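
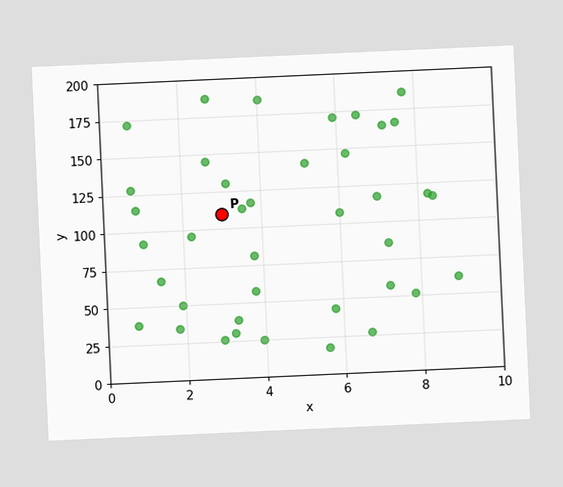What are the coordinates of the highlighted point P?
(3, 110)

The chart is tilted about 3° counter-clockwise. Following the gridlines from P to each axis, P sits at (3, 110).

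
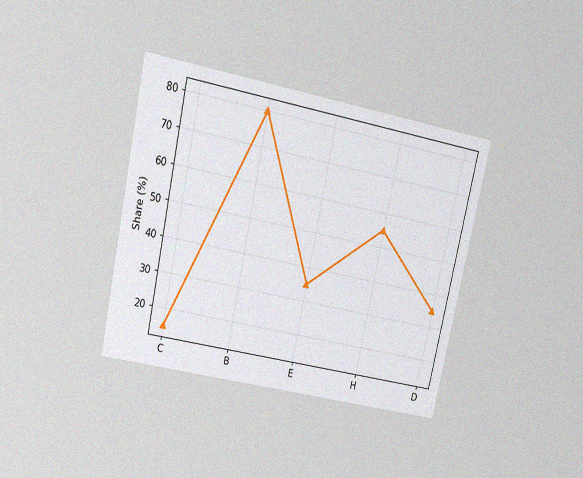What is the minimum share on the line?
The chart is tilted about 12° clockwise and viewed slightly from above, with some photo noise. The lowest point is at C, and reading across to the y-axis gives 15%.

15%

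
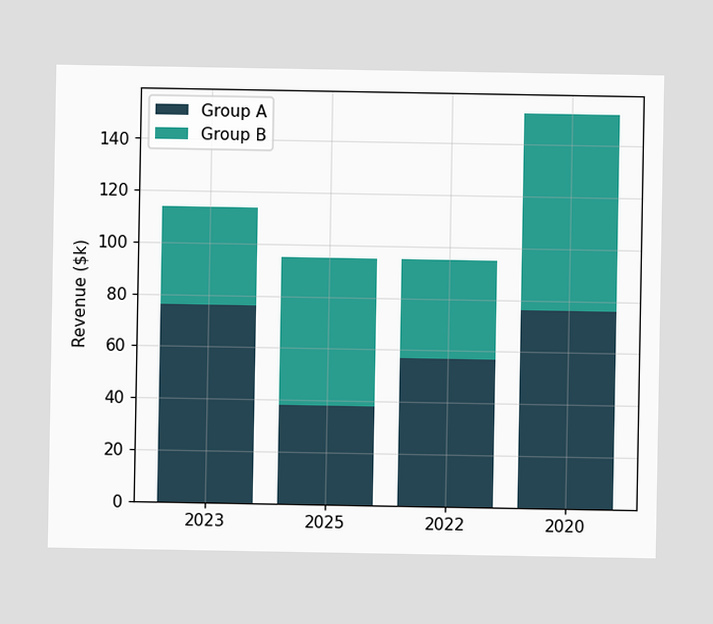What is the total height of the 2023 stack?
The 2023 stack's top reaches $114k on the y-axis.

$114k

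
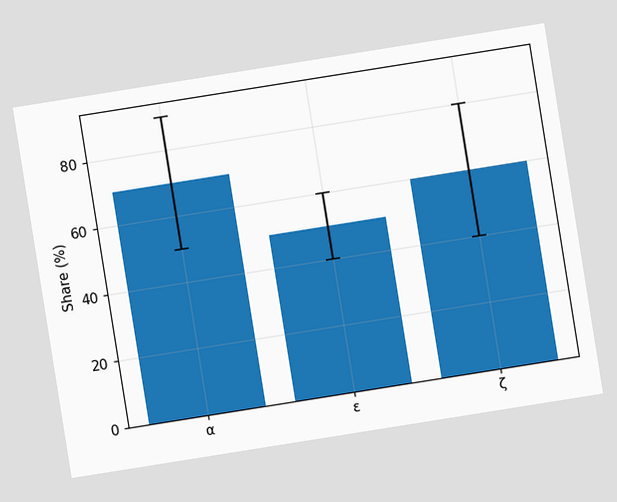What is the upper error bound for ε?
60%

The chart is tilted about 9° counter-clockwise. The ε bar's upper whisker reaches 60%.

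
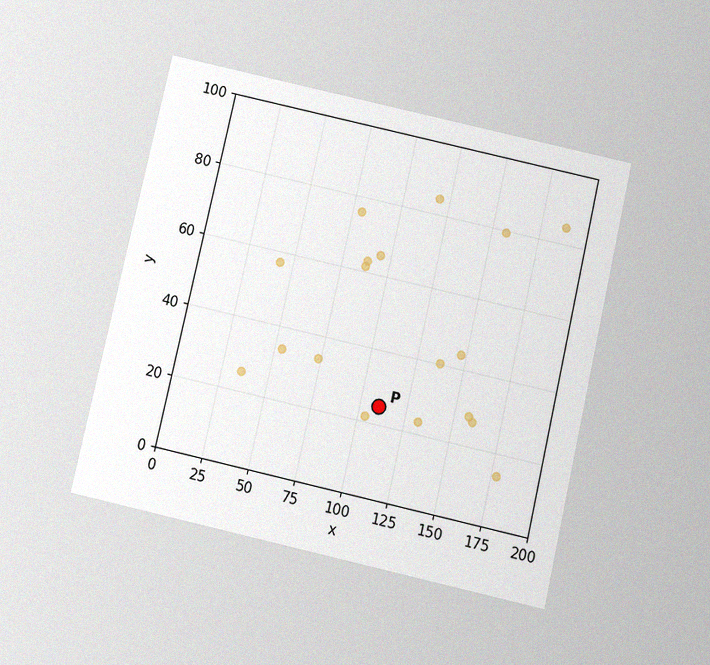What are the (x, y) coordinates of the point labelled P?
(110, 25)

The chart is tilted about 13° clockwise and viewed slightly from below, with some photo noise. Following the gridlines from P to each axis, P sits at (110, 25).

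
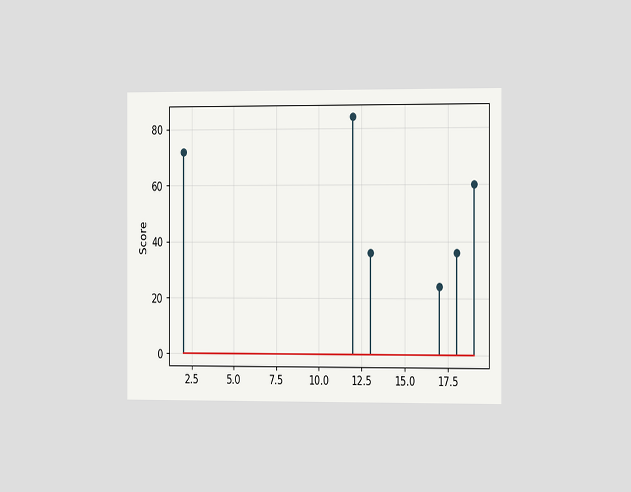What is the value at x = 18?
The chart is viewed slightly from the right. The stem at x=18 reaches 36.

36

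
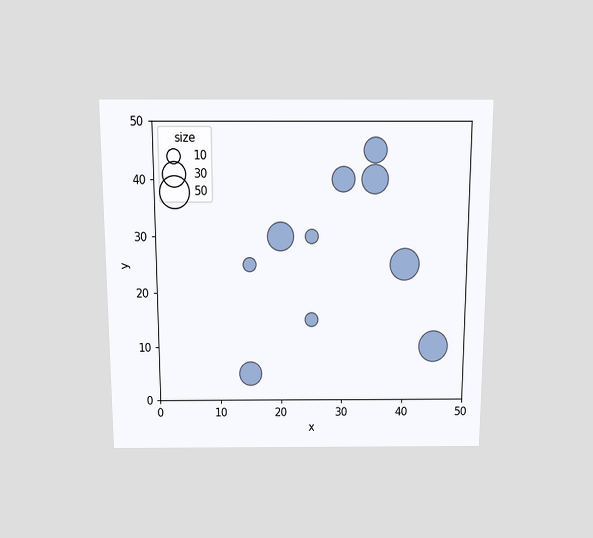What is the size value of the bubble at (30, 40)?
30

The chart is viewed slightly from above. Matching the bubble at (30, 40) against the size legend gives 30.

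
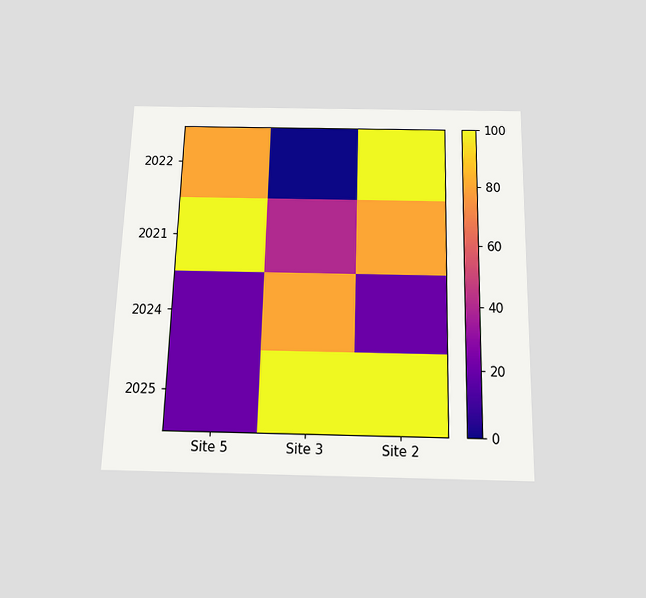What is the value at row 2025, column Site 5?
20

The chart is viewed slightly from below. Matching cell (2025, Site 5) against the colorbar gives 20.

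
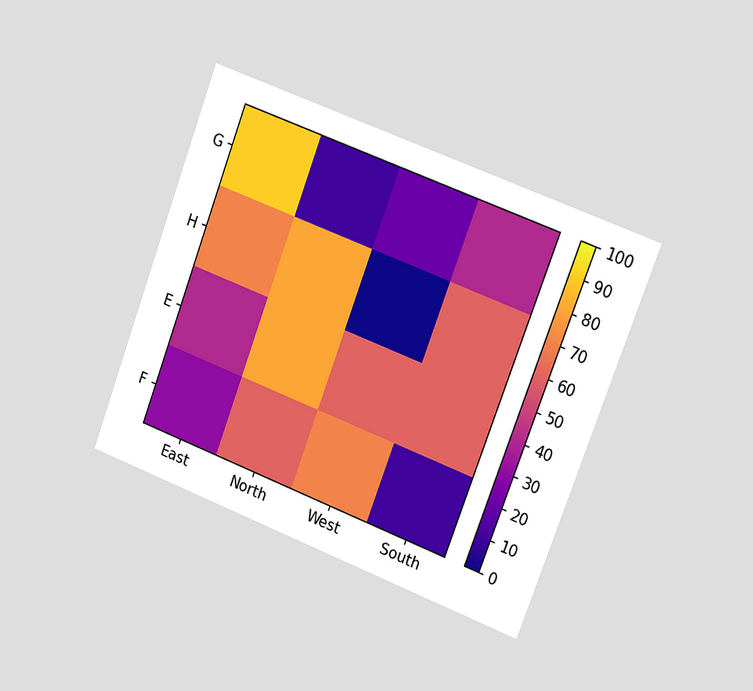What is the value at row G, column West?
The chart is tilted about 21° clockwise and viewed slightly from the right. Matching cell (G, West) against the colorbar gives 20.

20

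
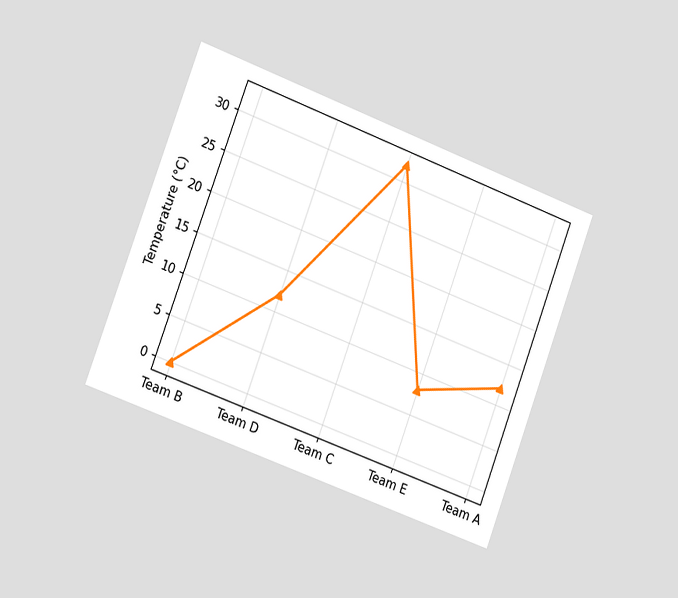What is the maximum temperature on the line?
The chart is tilted about 20° clockwise and viewed slightly from the left. The highest point is at Team C, and reading across to the y-axis gives 32°C.

32°C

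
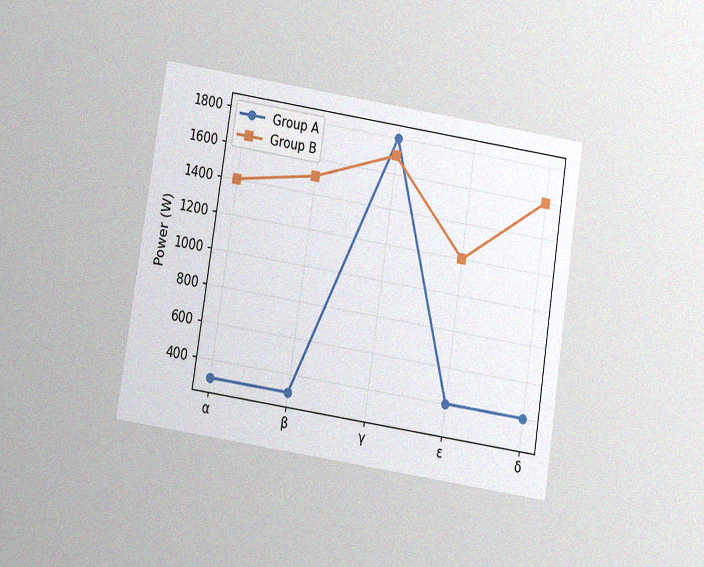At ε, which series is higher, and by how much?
Group B, by 800W

The chart is tilted about 9° clockwise and viewed slightly from below, with some photo noise. At ε, Group B sits above the other line by 800W.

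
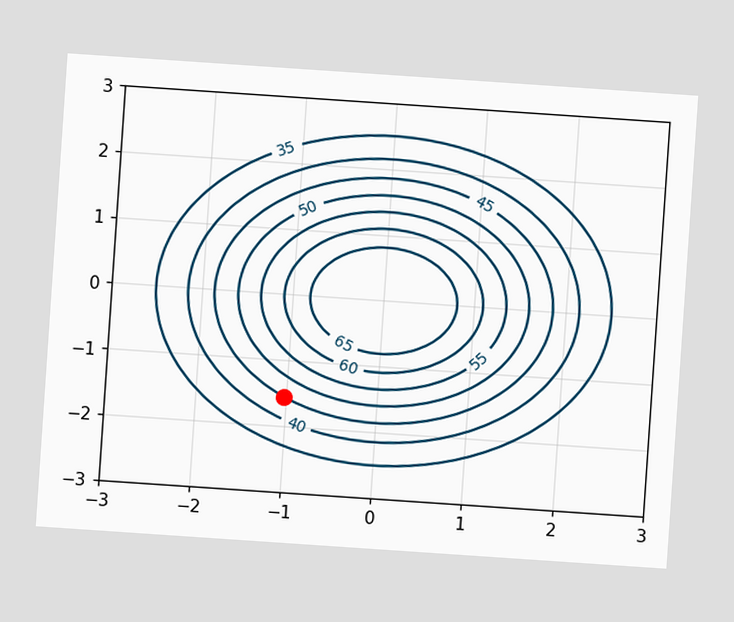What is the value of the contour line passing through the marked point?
The chart is tilted about 4° clockwise. The marked point sits on the contour labelled 45.

45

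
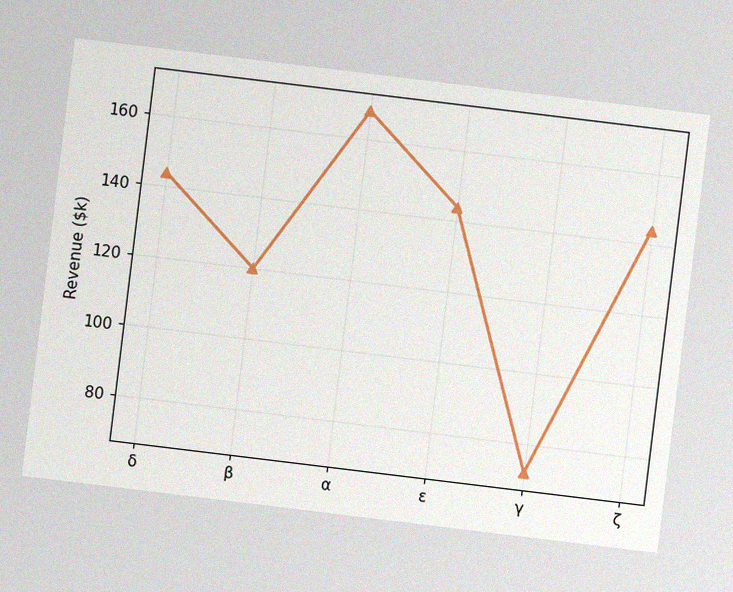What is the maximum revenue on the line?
$168k

The chart is tilted about 7° clockwise, with some photo noise. The highest point is at α, and reading across to the y-axis gives $168k.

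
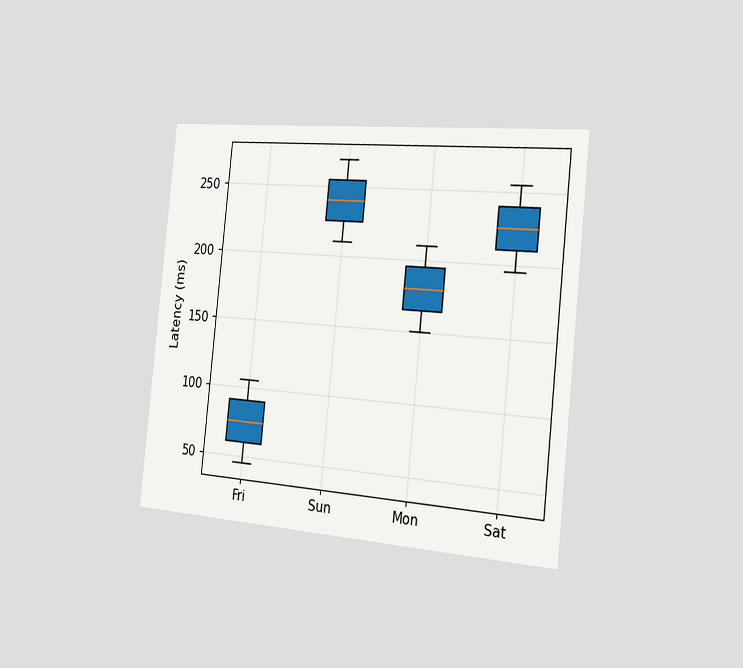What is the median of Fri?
The chart is tilted about 6° clockwise and viewed slightly from the right. The median line in the Fri box sits at 75ms.

75ms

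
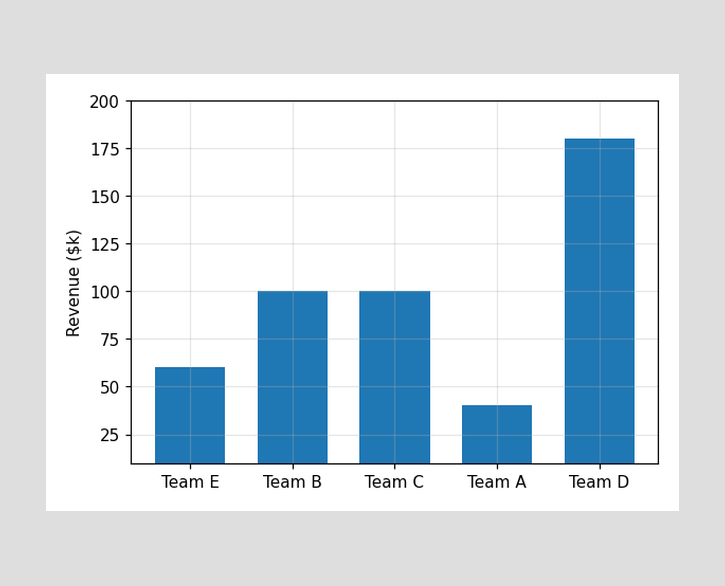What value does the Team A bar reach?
$40k

Reading along the chart's y-axis, the Team A bar reaches $40k.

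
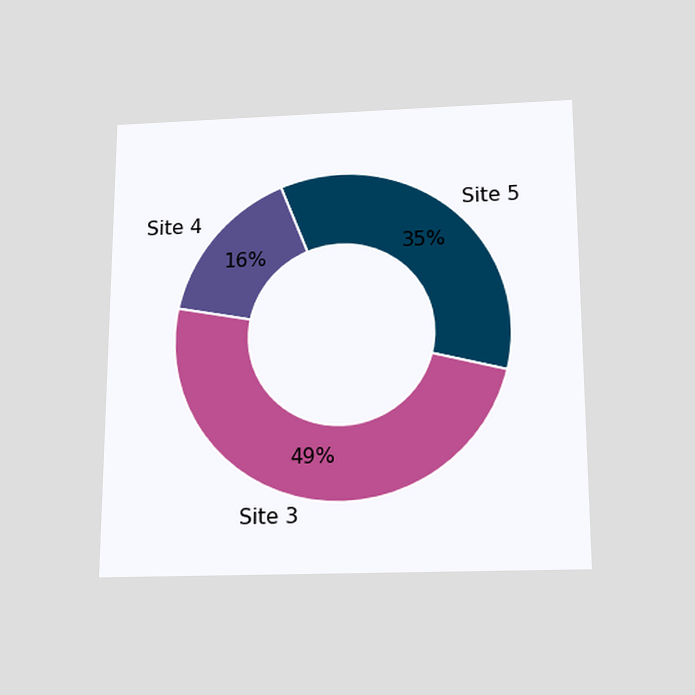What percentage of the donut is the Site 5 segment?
35%

The chart is viewed slightly from below. The Site 5 segment takes up 35% of the ring.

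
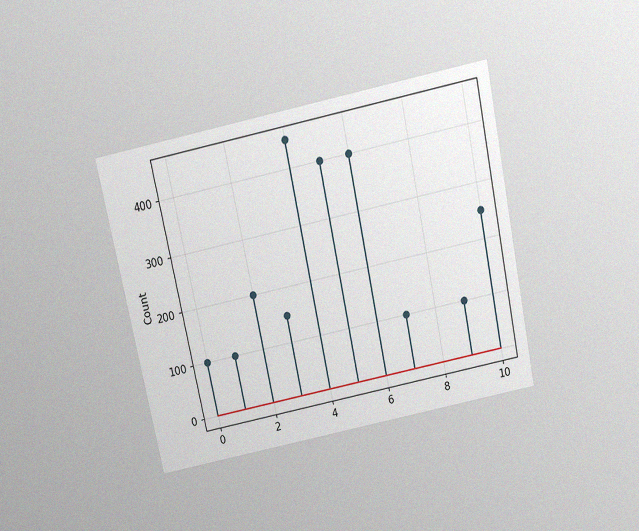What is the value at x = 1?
100

The chart is tilted about 12° counter-clockwise and viewed slightly from above, with some photo noise. The stem at x=1 reaches 100.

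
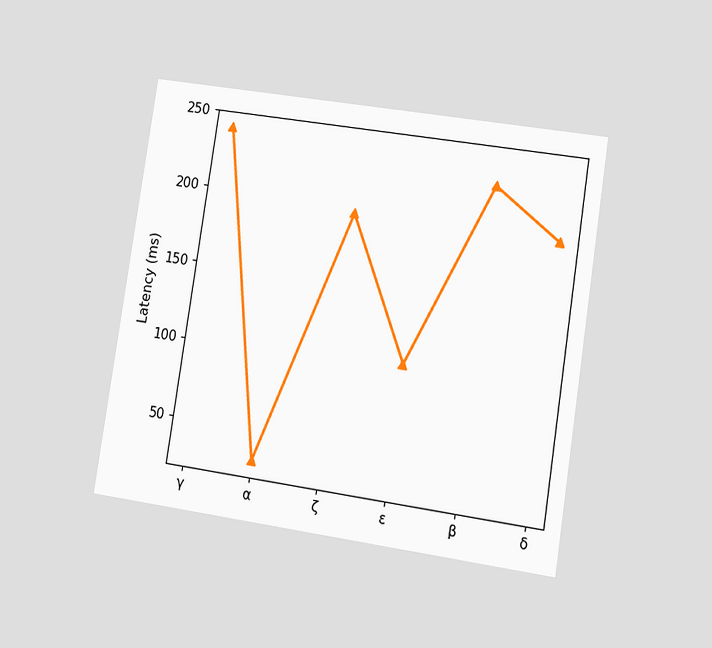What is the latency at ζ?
The chart is tilted about 9° clockwise and viewed at a slight angle. At ζ, the line is at 195ms.

195ms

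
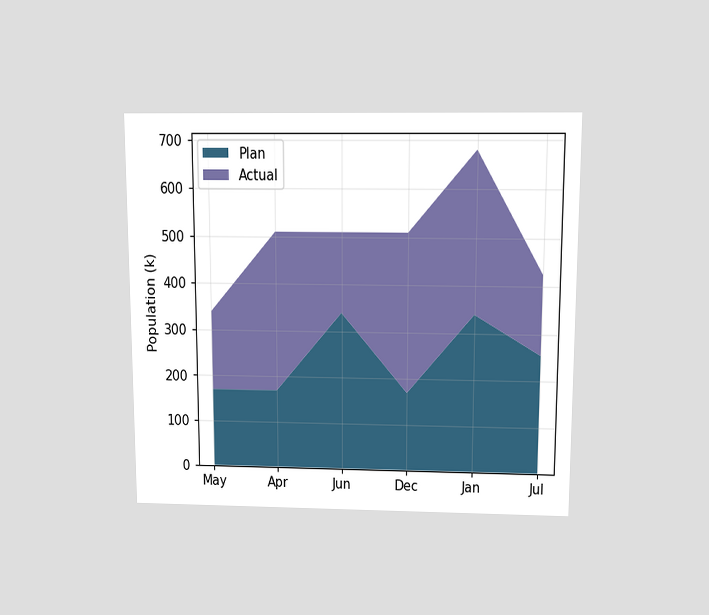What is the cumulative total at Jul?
The chart is viewed slightly from above. The stacked total at Jul reaches 425k.

425k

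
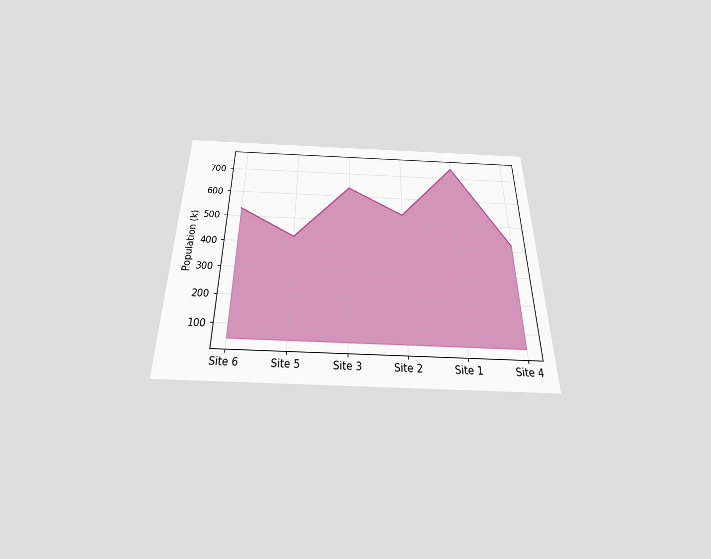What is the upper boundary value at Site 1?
The chart is viewed slightly from below. At Site 1 the upper boundary is at 742k.

742k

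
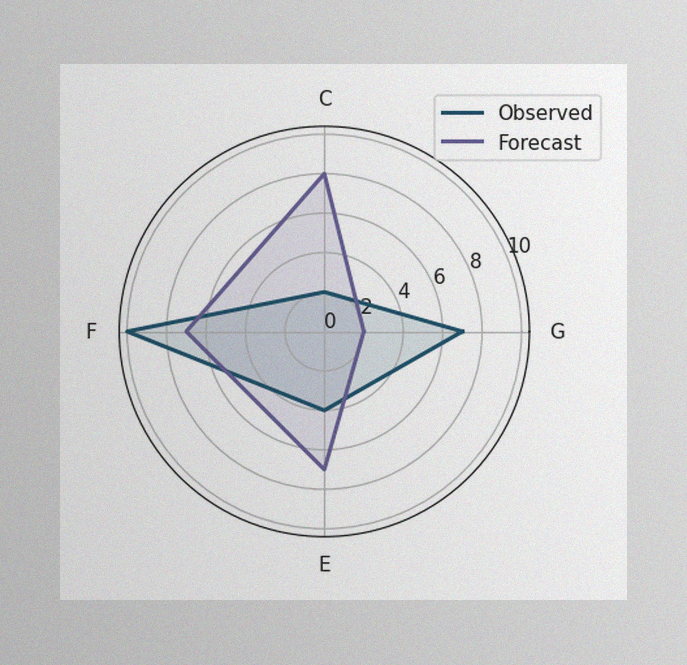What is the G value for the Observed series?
The image has some photo noise and uneven lighting. On the G axis, Observed reaches 7.

7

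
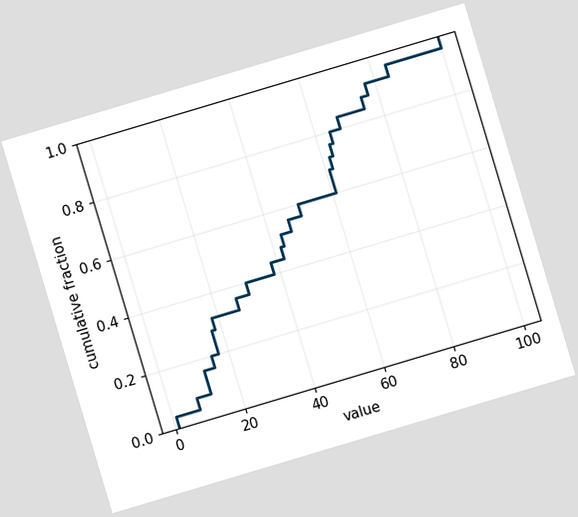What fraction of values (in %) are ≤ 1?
4%

The chart is tilted about 17° counter-clockwise. At x=1 the ECDF step is at 4%.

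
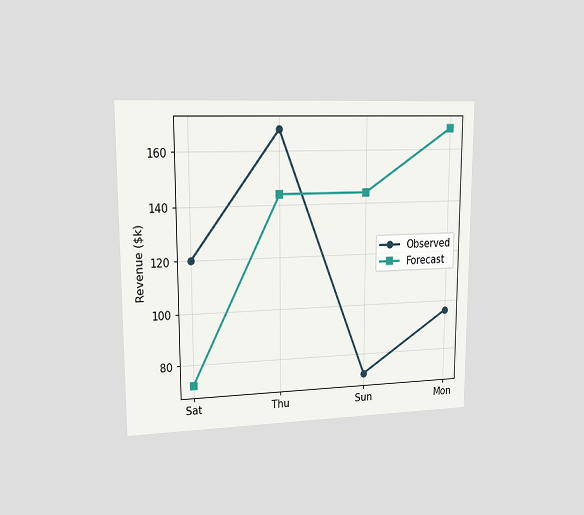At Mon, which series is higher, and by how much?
The chart is viewed slightly from the left. At Mon, Forecast sits above the other line by $72k.

Forecast, by $72k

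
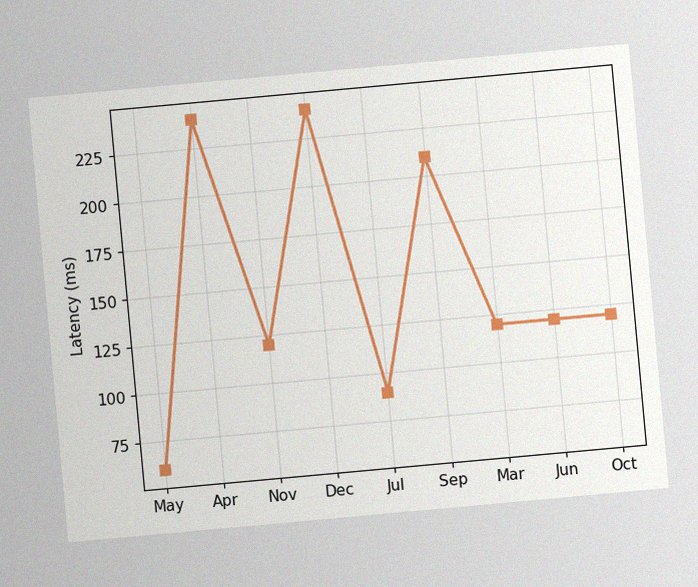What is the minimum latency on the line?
60ms

The chart is tilted about 5° counter-clockwise, with some photo noise. The lowest point is at May, and reading across to the y-axis gives 60ms.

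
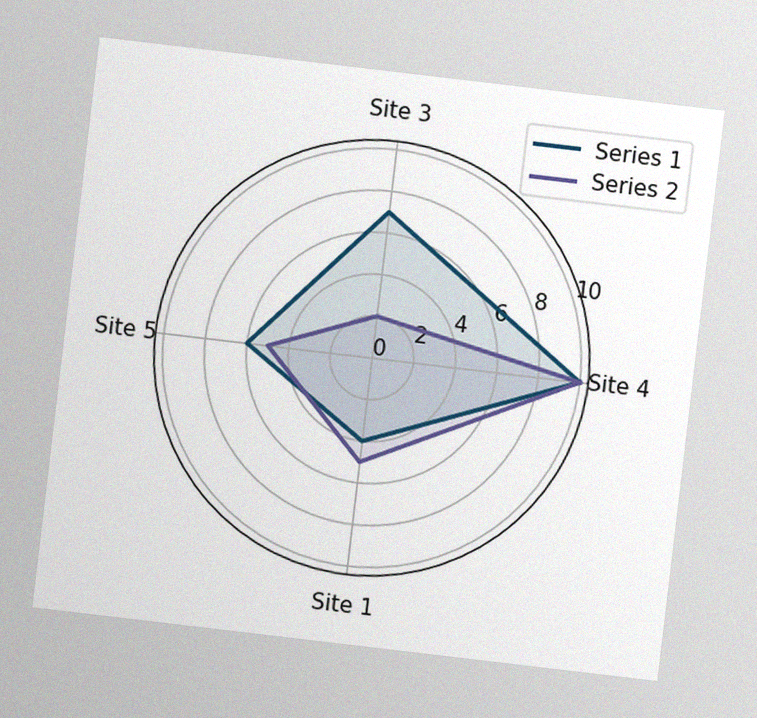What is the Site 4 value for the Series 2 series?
10

The chart is tilted about 7° clockwise, with some photo noise. On the Site 4 axis, Series 2 reaches 10.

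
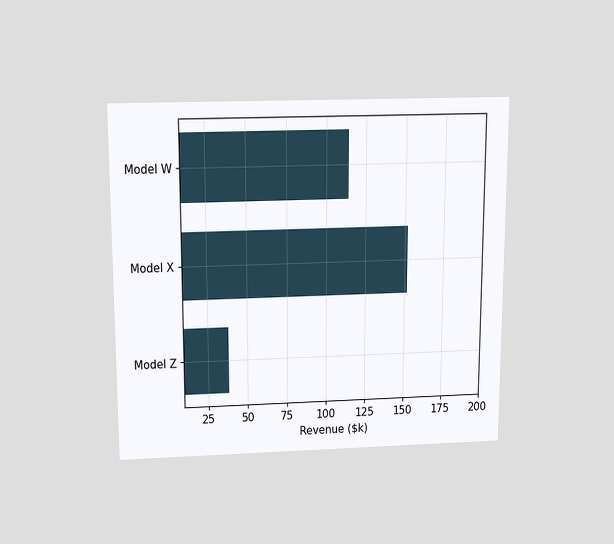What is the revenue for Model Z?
$38k

The chart is viewed slightly from above. Reading along the chart's x-axis, the Model Z bar reaches $38k.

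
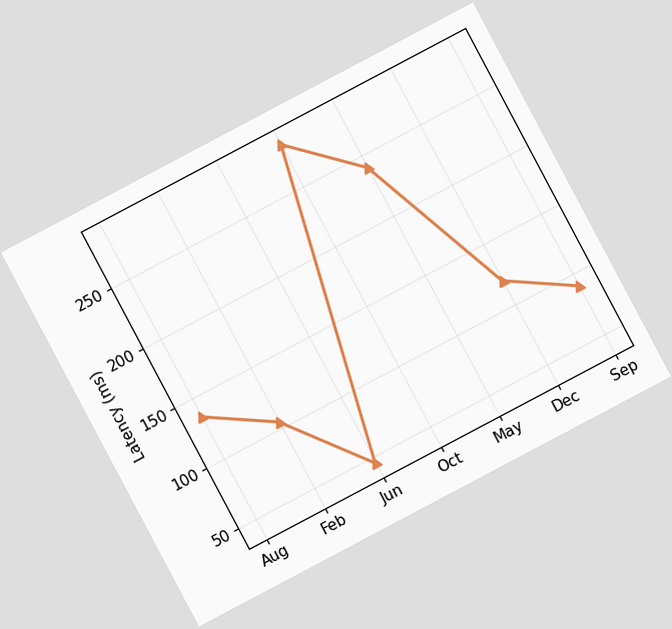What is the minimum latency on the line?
The chart is tilted about 28° counter-clockwise. The lowest point is at Jun, and reading across to the y-axis gives 45ms.

45ms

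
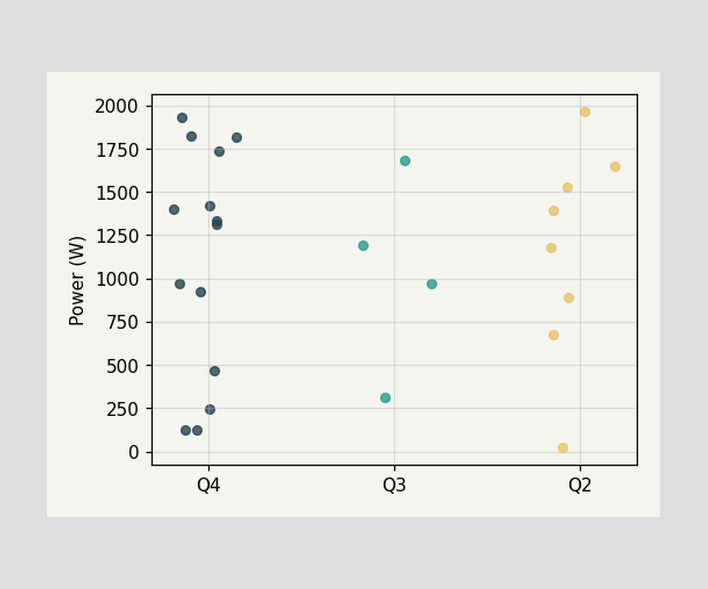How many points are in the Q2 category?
Counting the markers in the Q2 column gives 8.

8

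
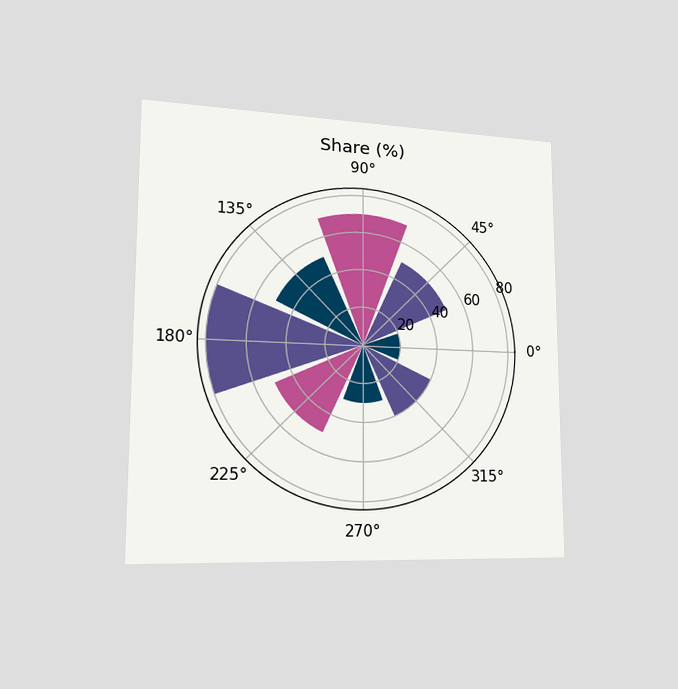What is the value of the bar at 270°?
30%

The chart is viewed slightly from the left. The bar at 270° reaches 30% on the radial axis.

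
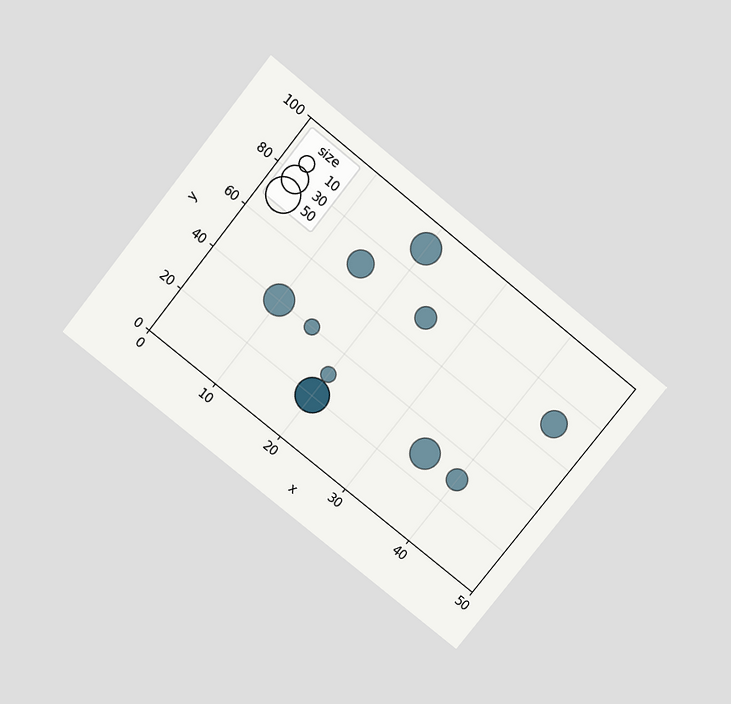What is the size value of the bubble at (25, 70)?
20

The chart is tilted about 39° clockwise and viewed slightly from above. Matching the bubble at (25, 70) against the size legend gives 20.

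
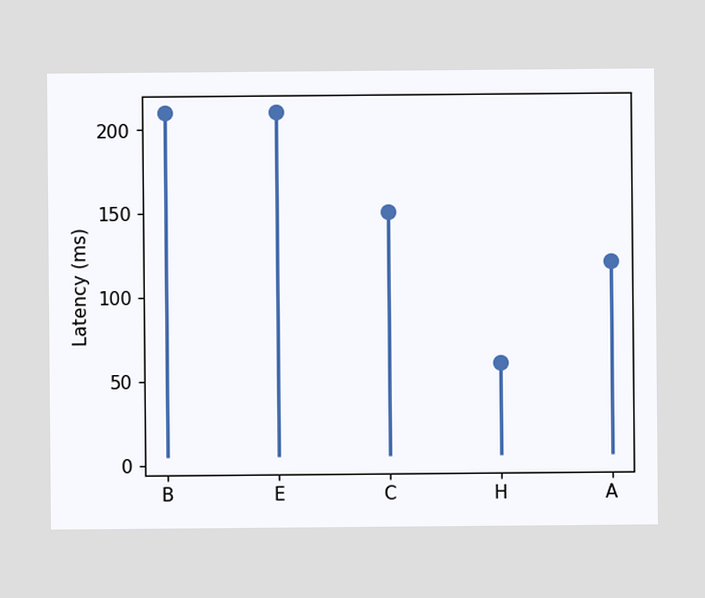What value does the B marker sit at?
210ms

The B marker sits at 210ms.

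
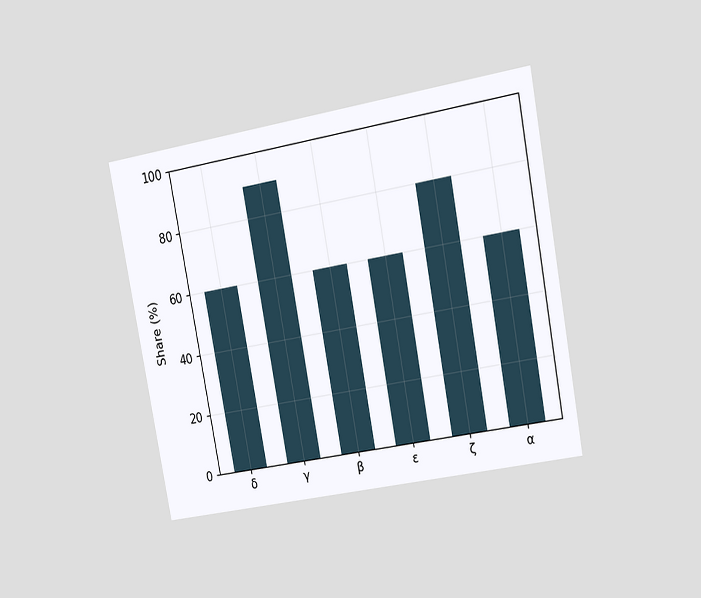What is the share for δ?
The chart is tilted about 10° counter-clockwise and viewed at a slight angle. Reading along the chart's y-axis, the δ bar reaches 60%.

60%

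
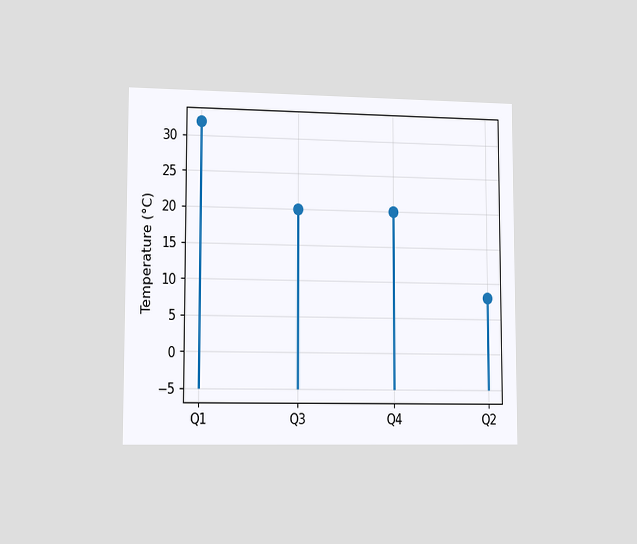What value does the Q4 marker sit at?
The chart is viewed slightly from the left. The Q4 marker sits at 20°C.

20°C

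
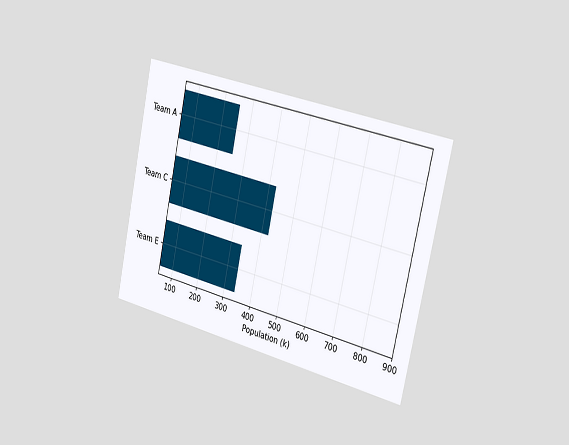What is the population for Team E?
The chart is tilted about 13° clockwise and viewed slightly from the right. Reading along the chart's x-axis, the Team E bar reaches 340k.

340k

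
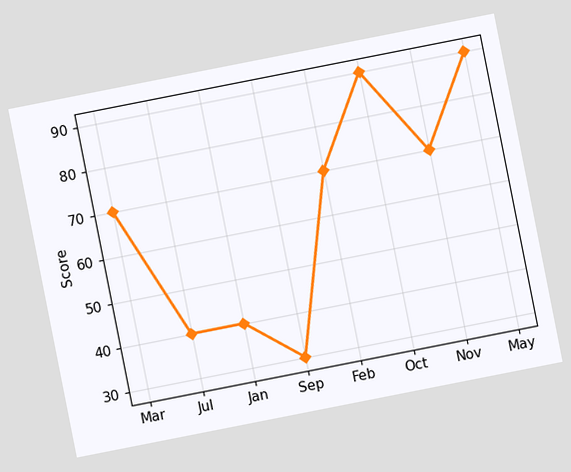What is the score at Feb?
70

The chart is tilted about 11° counter-clockwise. At Feb, the line is at 70.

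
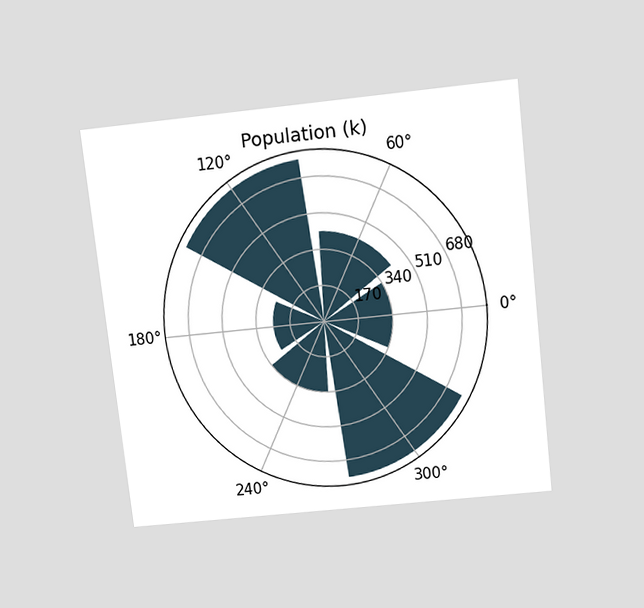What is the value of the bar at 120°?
The chart is tilted about 7° counter-clockwise and viewed slightly from above. The bar at 120° reaches 765k on the radial axis.

765k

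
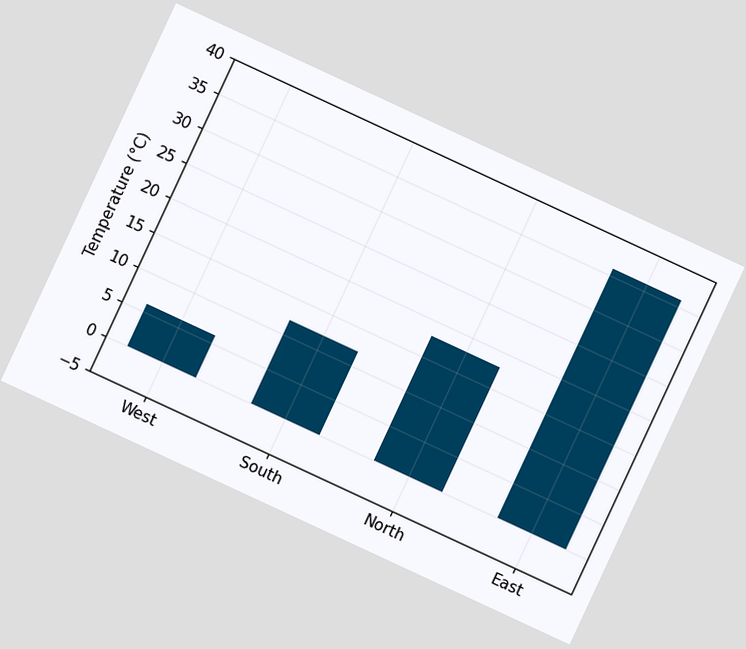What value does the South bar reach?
The chart is tilted about 25° clockwise. Reading along the chart's y-axis, the South bar reaches 12°C.

12°C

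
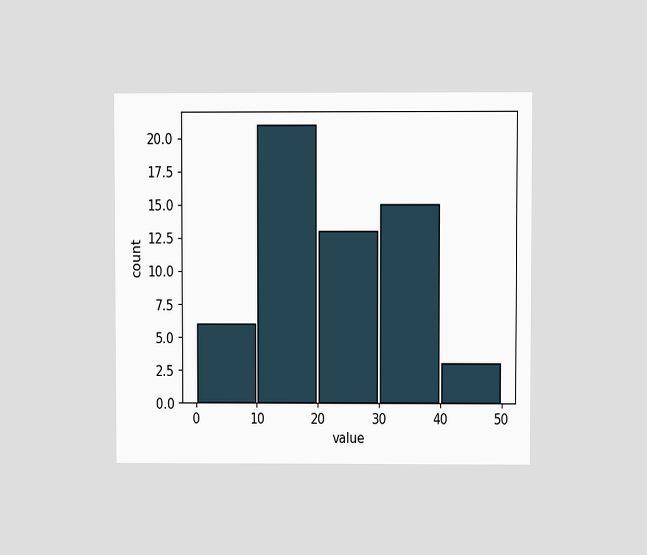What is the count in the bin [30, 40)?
15

The chart is viewed at a slight angle. The [30, 40) bin has height 15.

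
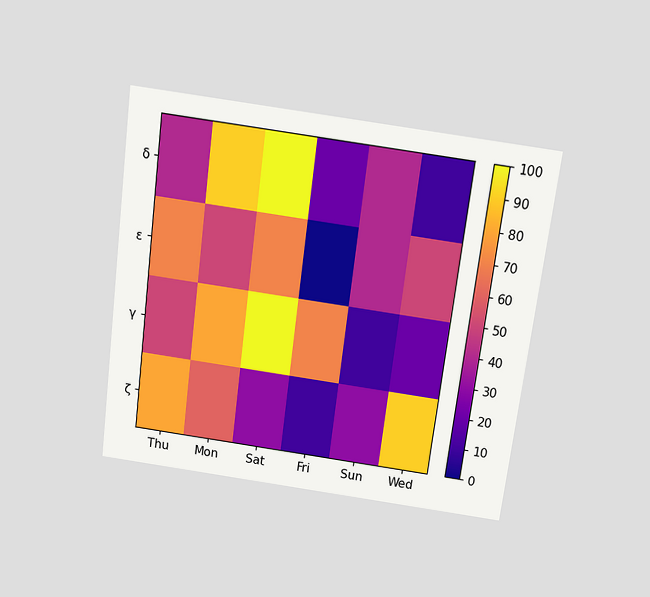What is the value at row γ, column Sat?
The chart is tilted about 7° clockwise and viewed slightly from above. Matching cell (γ, Sat) against the colorbar gives 100.

100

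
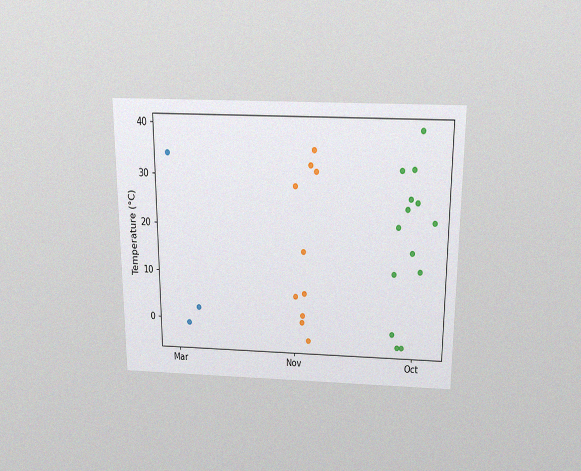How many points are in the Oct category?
The chart is viewed slightly from above, with some photo noise. Counting the markers in the Oct column gives 14.

14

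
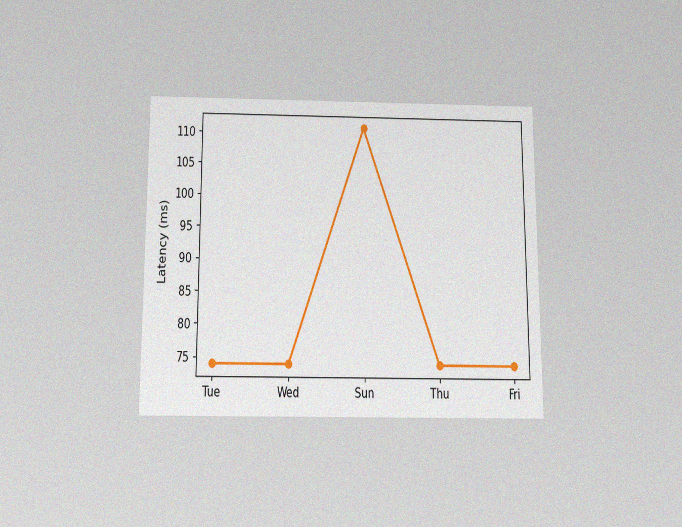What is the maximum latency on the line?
111ms

The chart is viewed slightly from below, with some photo noise. The highest point is at Sun, and reading across to the y-axis gives 111ms.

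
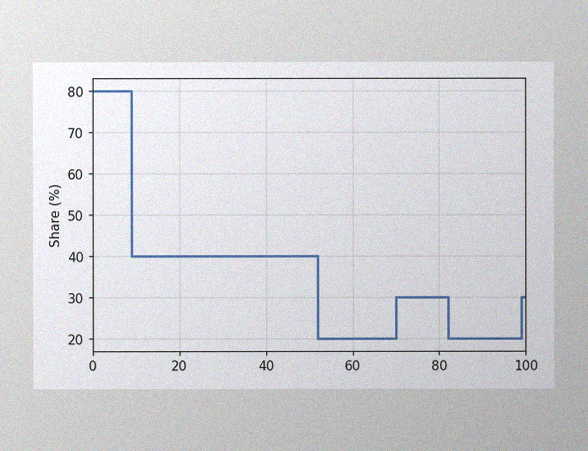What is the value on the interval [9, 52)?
The image has some photo noise and uneven lighting. On [9, 52) the step sits at 40%.

40%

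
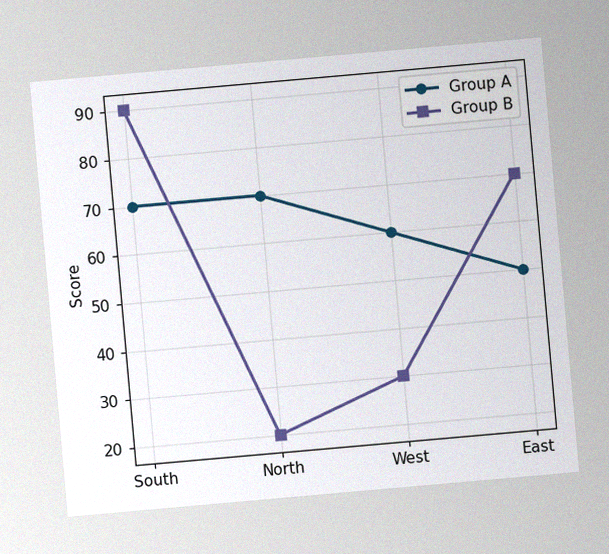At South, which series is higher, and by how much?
Group B, by 20

The chart is tilted about 5° counter-clockwise, with some photo noise. At South, Group B sits above the other line by 20.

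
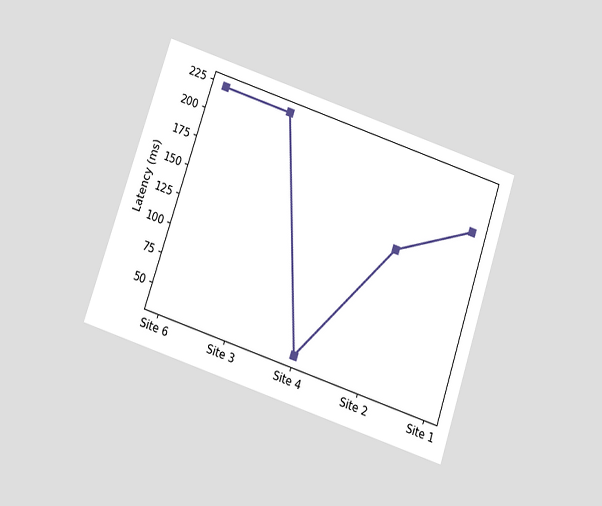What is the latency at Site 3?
The chart is tilted about 18° clockwise and viewed slightly from below. At Site 3, the line is at 222ms.

222ms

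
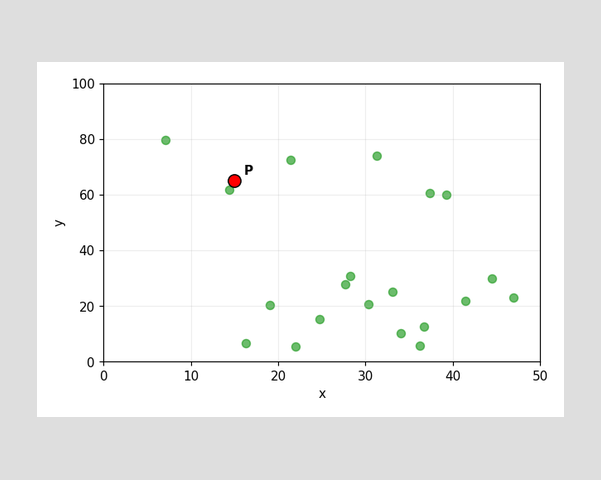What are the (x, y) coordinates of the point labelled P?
(15, 65)

Following the gridlines from P to each axis, P sits at (15, 65).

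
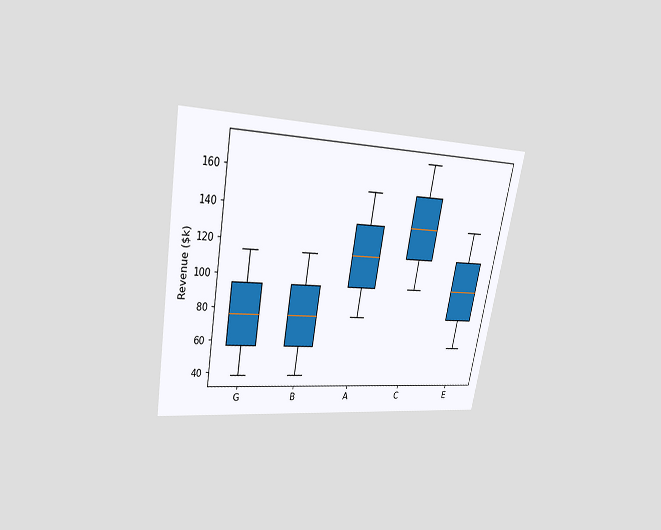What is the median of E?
The chart is tilted about 10° clockwise and viewed slightly from above. The median line in the E box sits at $95k.

$95k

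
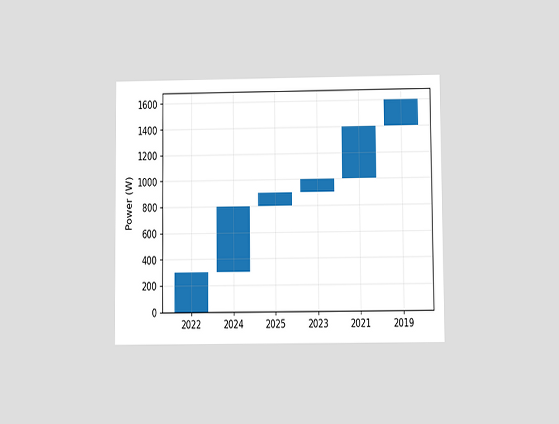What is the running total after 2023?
1000W

The chart is viewed at a slight angle. After 2023 the running total reaches 1000W.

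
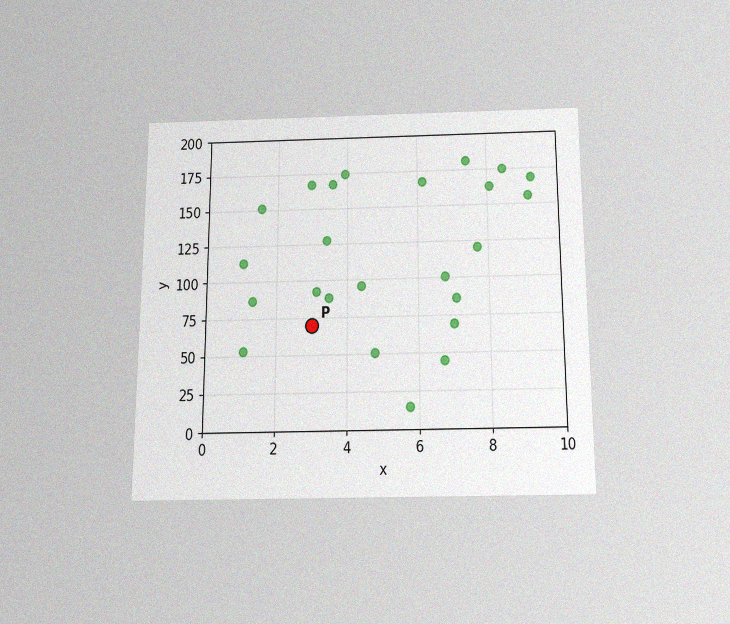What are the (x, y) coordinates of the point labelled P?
The chart is viewed slightly from below, with some photo noise. Following the gridlines from P to each axis, P sits at (3, 70).

(3, 70)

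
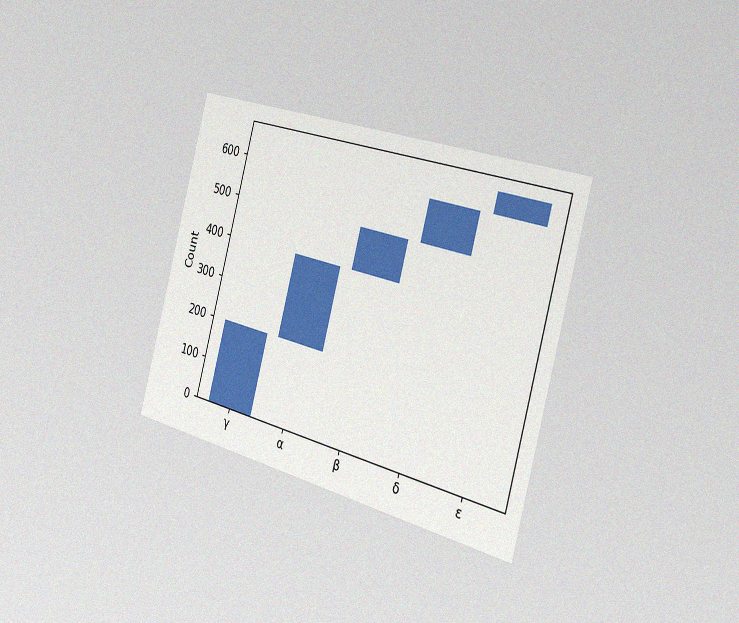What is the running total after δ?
The chart is tilted about 15° clockwise and viewed slightly from the right, with some photo noise. After δ the running total reaches 600.

600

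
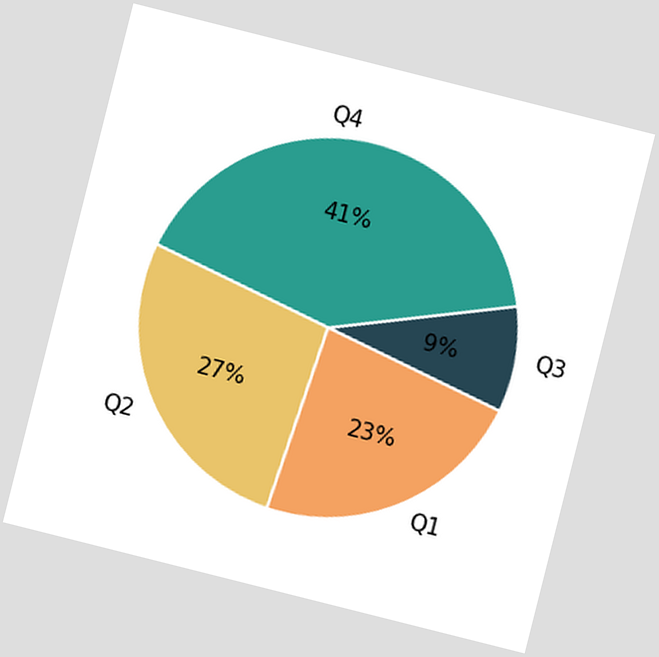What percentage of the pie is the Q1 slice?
23%

The chart is tilted about 14° clockwise. The Q1 slice takes up 23% of the pie.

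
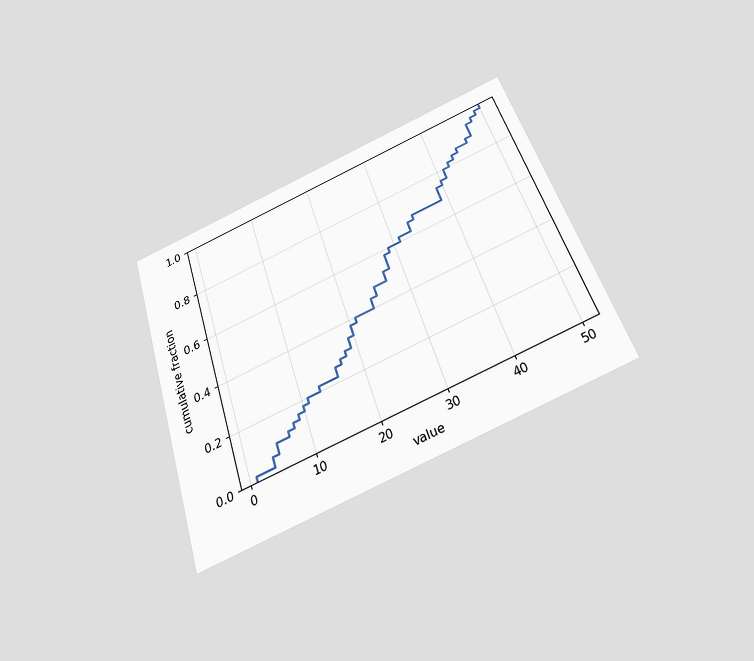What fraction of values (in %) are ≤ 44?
86%

The chart is tilted about 18° counter-clockwise and viewed slightly from below. At x=44 the ECDF step is at 86%.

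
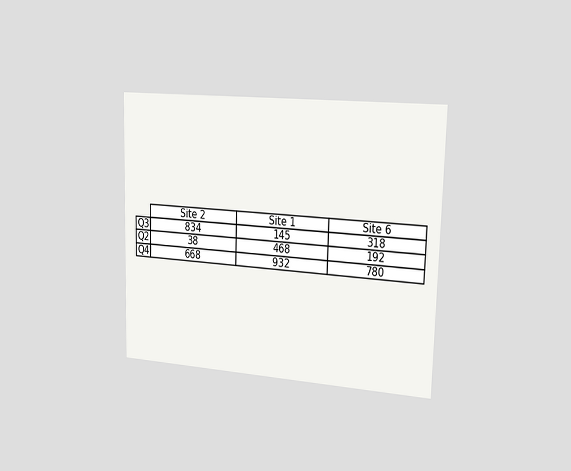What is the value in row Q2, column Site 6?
The chart is viewed slightly from the right. The (Q2, Site 6) cell reads 192.

192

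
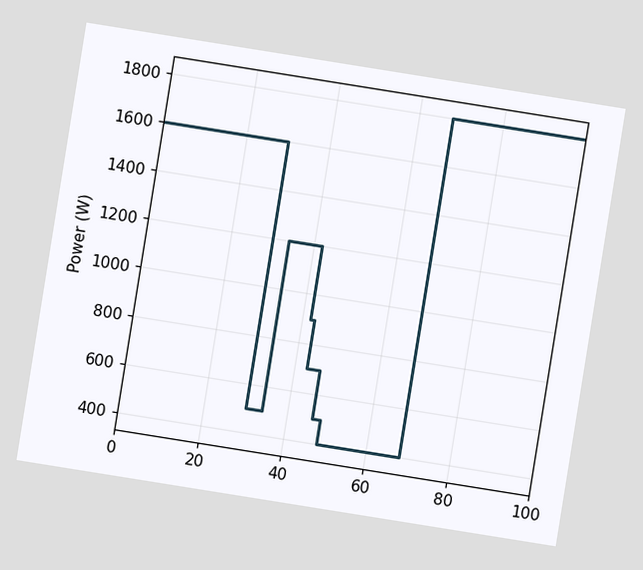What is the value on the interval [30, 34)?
500W

The chart is tilted about 9° clockwise. On [30, 34) the step sits at 500W.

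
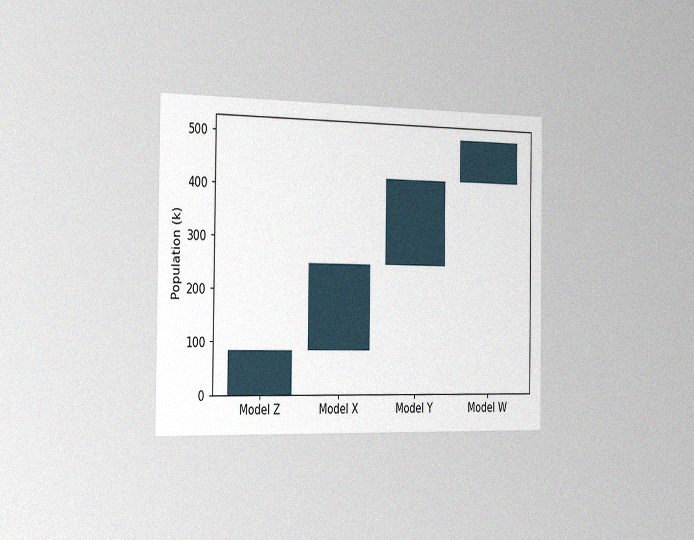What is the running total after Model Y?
420k

The chart is viewed slightly from the left, with some photo noise. After Model Y the running total reaches 420k.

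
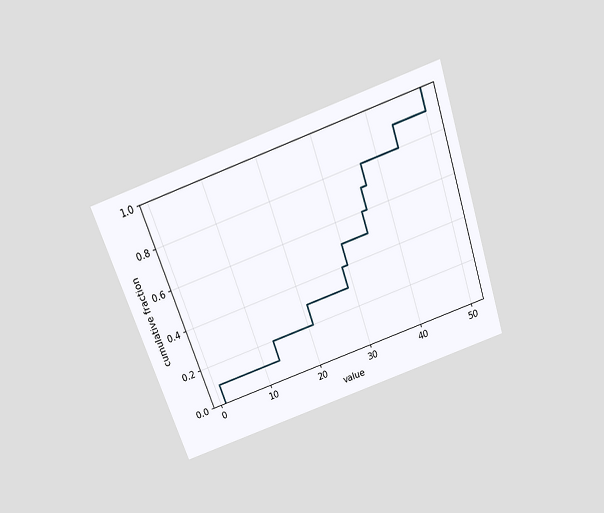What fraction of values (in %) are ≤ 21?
The chart is tilted about 19° counter-clockwise and viewed slightly from above. At x=21 the ECDF step is at 30%.

30%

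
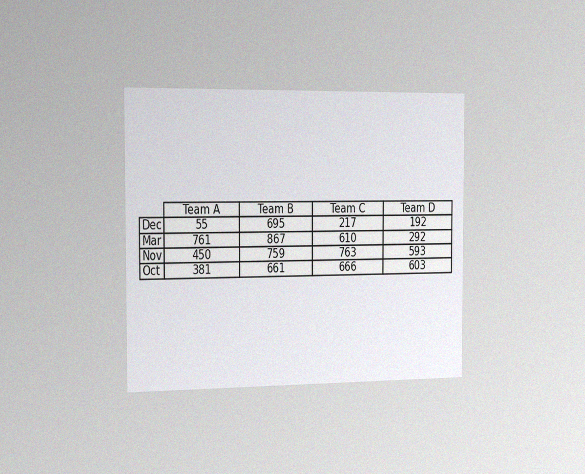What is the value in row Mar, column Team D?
The chart is viewed slightly from the left, with some photo noise. The (Mar, Team D) cell reads 292.

292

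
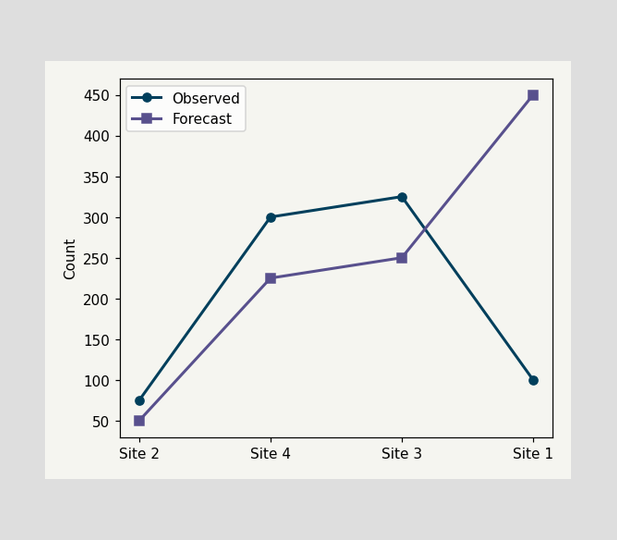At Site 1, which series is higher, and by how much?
Forecast, by 350

At Site 1, Forecast sits above the other line by 350.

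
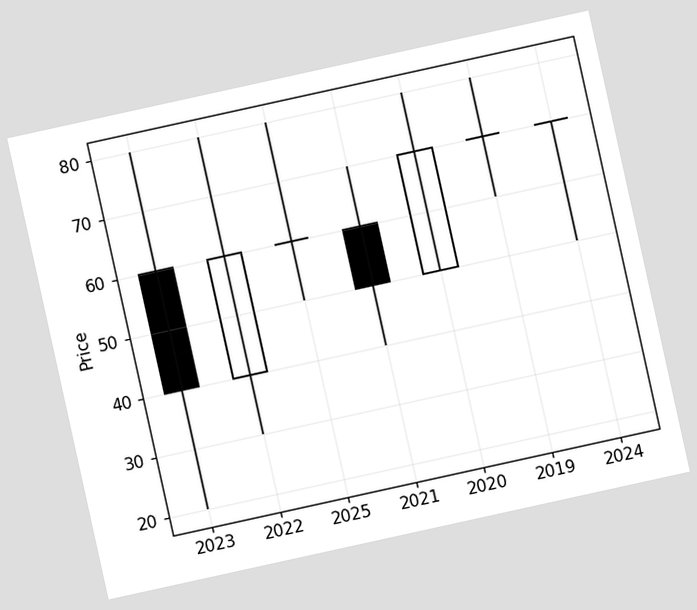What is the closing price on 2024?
The chart is tilted about 12° counter-clockwise. The 2024 candle closes at 70.

70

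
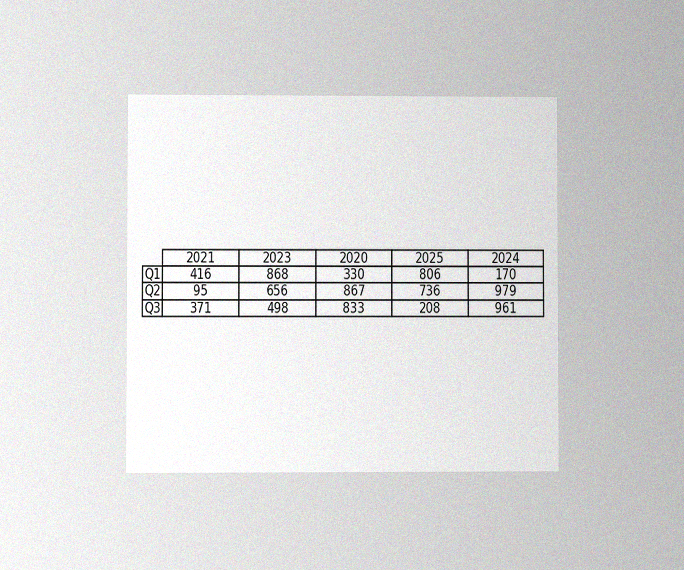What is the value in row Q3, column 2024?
961

The chart is viewed at a slight angle, with some photo noise. The (Q3, 2024) cell reads 961.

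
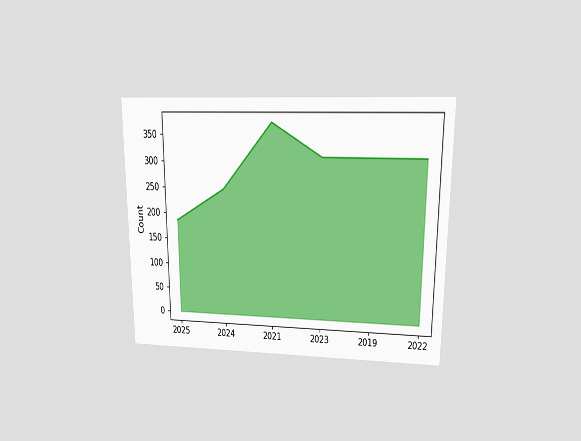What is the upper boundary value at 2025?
186

The chart is viewed at a slight angle. At 2025 the upper boundary is at 186.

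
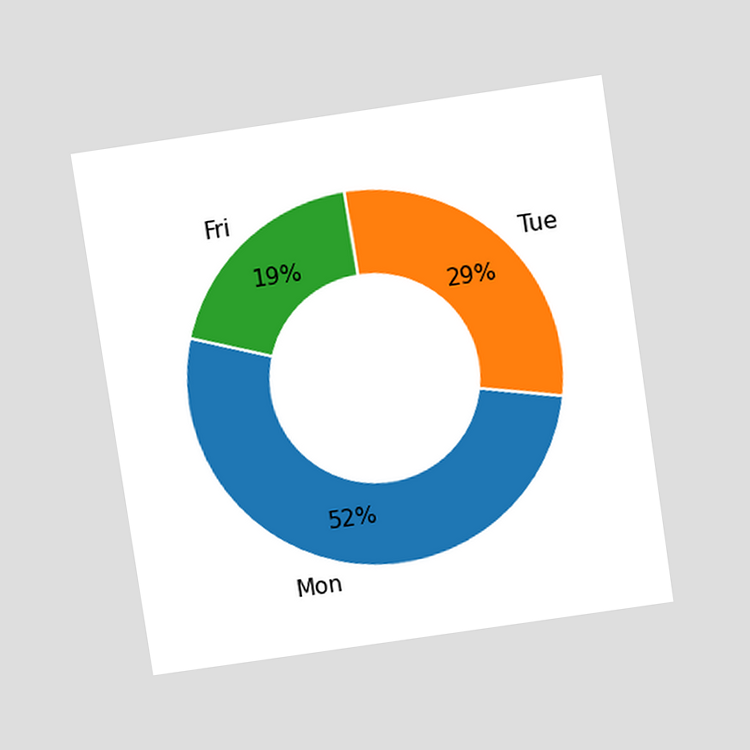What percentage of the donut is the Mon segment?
52%

The chart is tilted about 8° counter-clockwise and viewed slightly from above. The Mon segment takes up 52% of the ring.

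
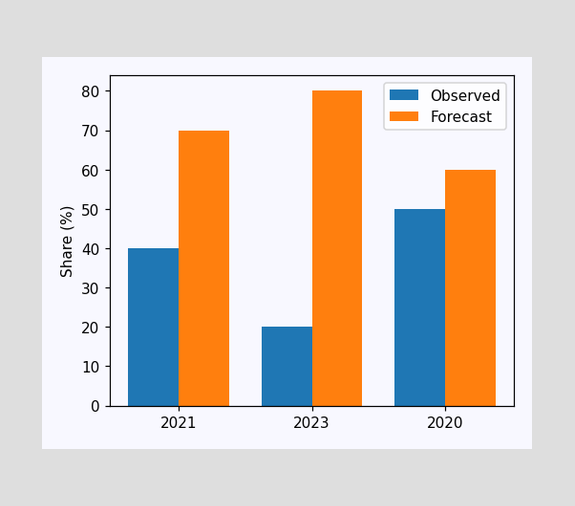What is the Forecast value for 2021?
The Forecast bar at 2021 reaches 70% on the y-axis.

70%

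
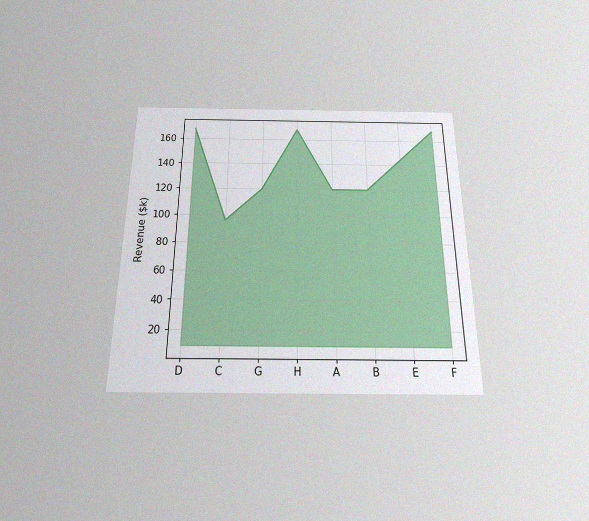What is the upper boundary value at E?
The chart is viewed slightly from below, with some photo noise. At E the upper boundary is at $144k.

$144k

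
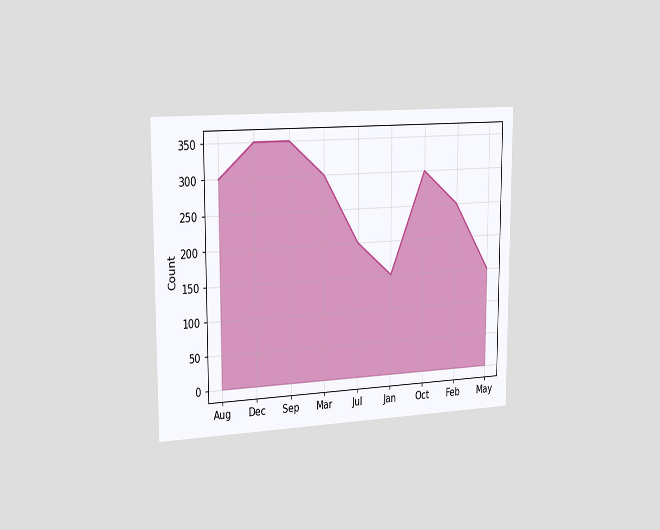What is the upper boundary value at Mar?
300

The chart is viewed slightly from the left. At Mar the upper boundary is at 300.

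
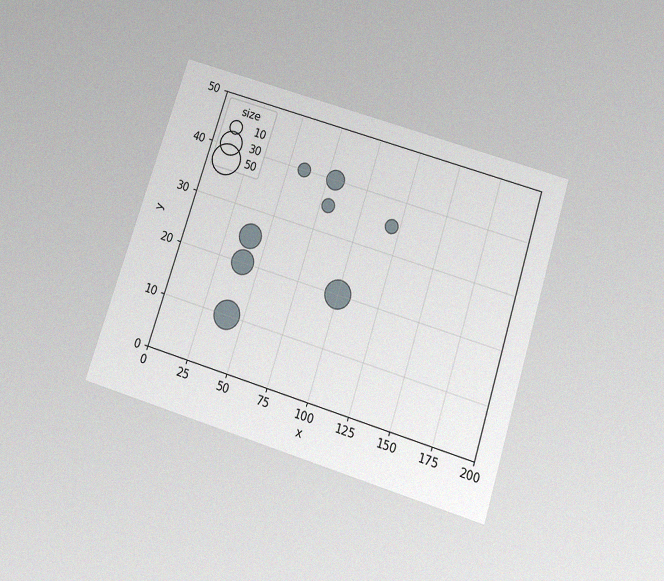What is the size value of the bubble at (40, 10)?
The chart is tilted about 18° clockwise and viewed slightly from below, with some photo noise. Matching the bubble at (40, 10) against the size legend gives 40.

40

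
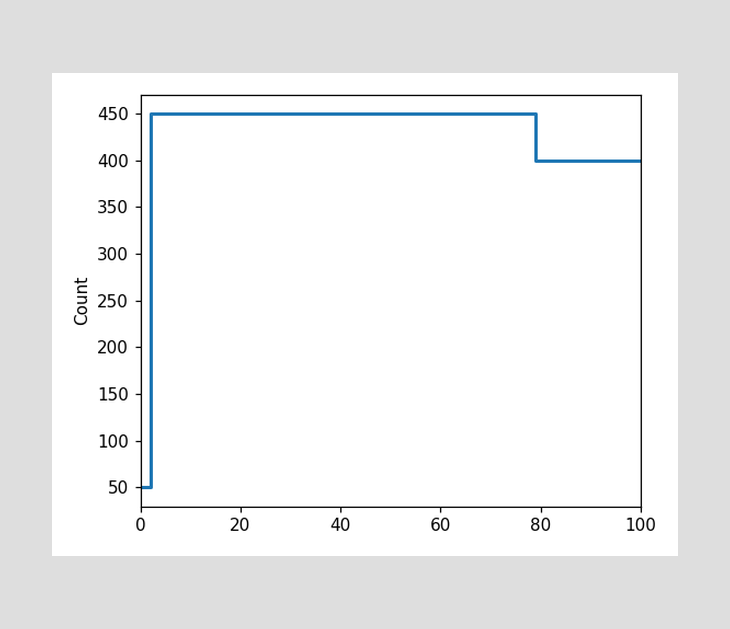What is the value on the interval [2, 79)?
On [2, 79) the step sits at 450.

450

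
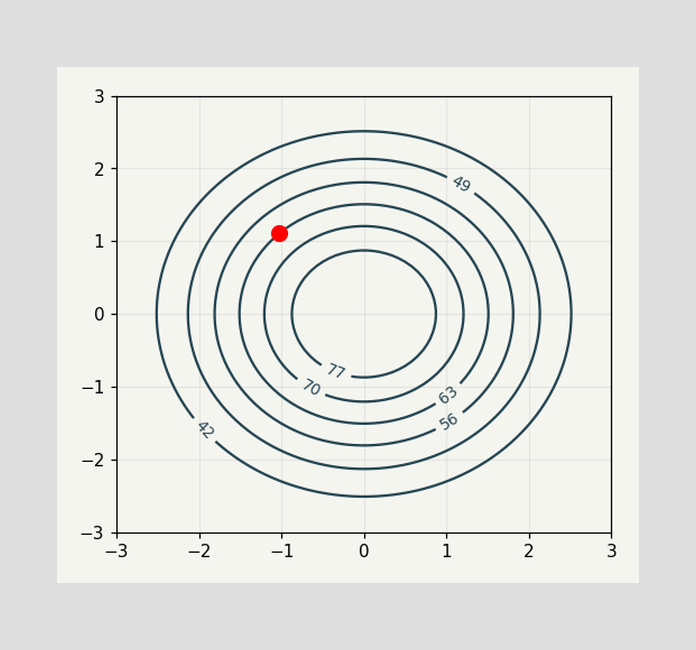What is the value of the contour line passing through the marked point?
63

The marked point sits on the contour labelled 63.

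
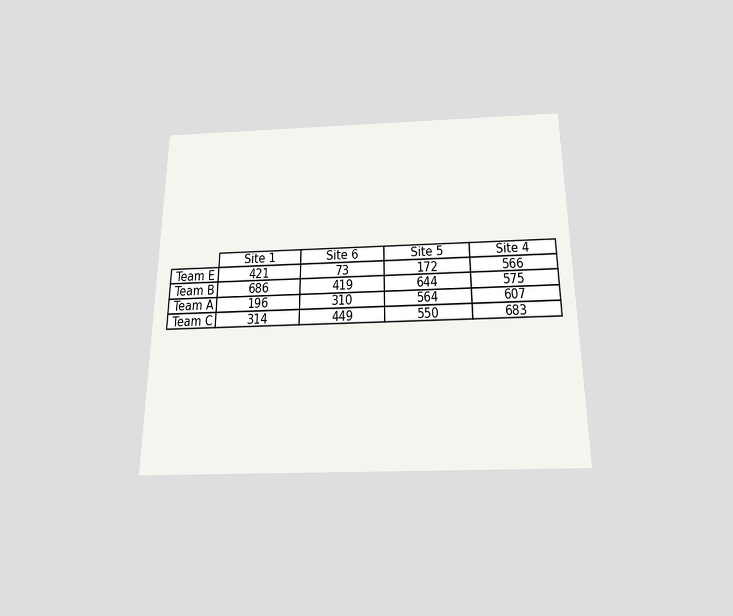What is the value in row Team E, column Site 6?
73

The chart is viewed slightly from below. The (Team E, Site 6) cell reads 73.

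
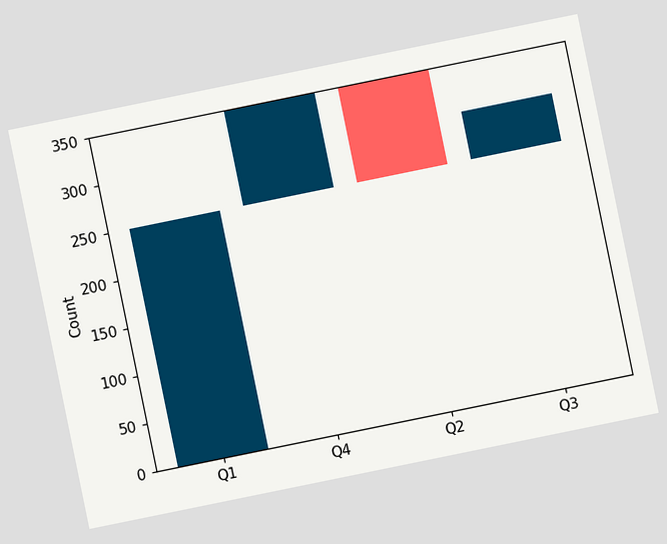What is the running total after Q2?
The chart is tilted about 12° counter-clockwise. After Q2 the running total reaches 250.

250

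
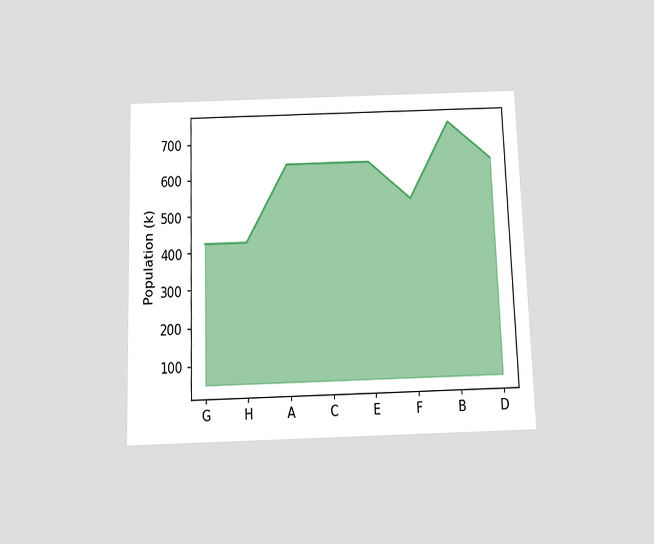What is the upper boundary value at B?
The chart is viewed slightly from below. At B the upper boundary is at 742k.

742k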